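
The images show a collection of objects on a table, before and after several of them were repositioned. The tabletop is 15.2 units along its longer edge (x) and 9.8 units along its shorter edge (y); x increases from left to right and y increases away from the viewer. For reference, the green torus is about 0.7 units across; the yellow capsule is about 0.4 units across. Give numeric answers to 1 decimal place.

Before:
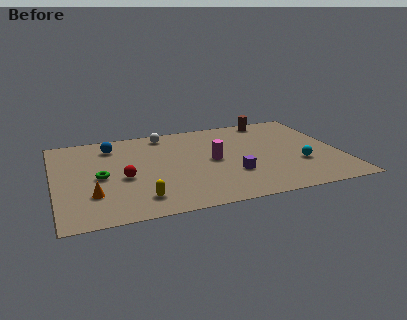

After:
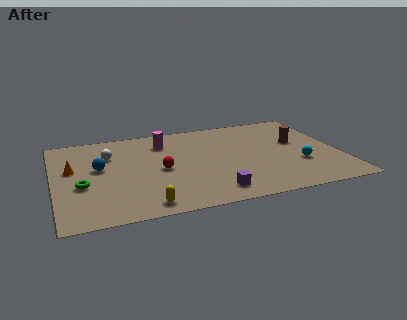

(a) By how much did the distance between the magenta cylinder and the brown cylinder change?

+2.0

The distance was about 5.3 in the first image and 7.3 in the second, so they moved 2.0 units further apart.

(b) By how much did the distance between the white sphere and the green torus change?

-2.0

Before: roughly 5.4 units apart; after: 3.4. That's 2.0 units closer together.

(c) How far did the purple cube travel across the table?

2.0

From (9.3, 3.1) to (8.1, 1.5), the purple cube covered √(1.2² + 1.6²) ≈ 2.0 units.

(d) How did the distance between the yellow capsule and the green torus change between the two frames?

+0.8

The distance was about 3.4 in the first image and 4.2 in the second, so they moved 0.8 units further apart.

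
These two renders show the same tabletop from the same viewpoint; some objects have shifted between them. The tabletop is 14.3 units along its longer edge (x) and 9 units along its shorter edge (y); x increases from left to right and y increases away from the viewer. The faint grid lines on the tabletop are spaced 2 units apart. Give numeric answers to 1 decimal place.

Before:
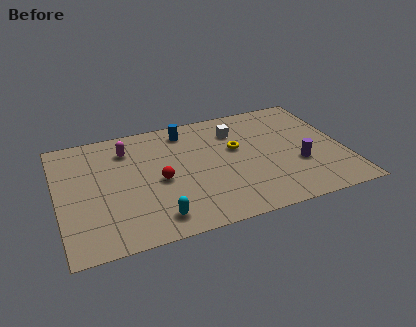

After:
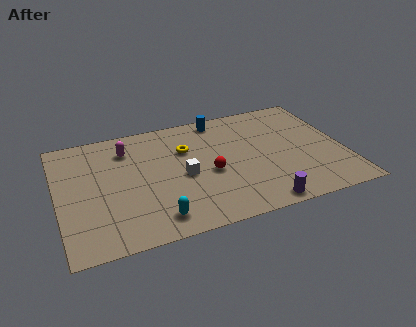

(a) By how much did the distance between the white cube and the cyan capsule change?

-3.9

They were about 7.0 units apart before and 3.1 after — 3.9 units closer together.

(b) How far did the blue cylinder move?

1.8

The blue cylinder was near (6.6, 7.6) before and (8.4, 8.0) after, so it travelled √(1.8² + 0.4²) ≈ 1.8 units.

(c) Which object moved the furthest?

the white cube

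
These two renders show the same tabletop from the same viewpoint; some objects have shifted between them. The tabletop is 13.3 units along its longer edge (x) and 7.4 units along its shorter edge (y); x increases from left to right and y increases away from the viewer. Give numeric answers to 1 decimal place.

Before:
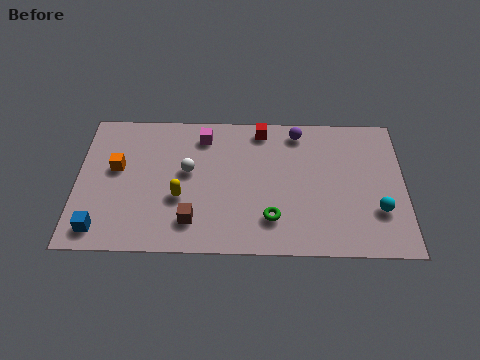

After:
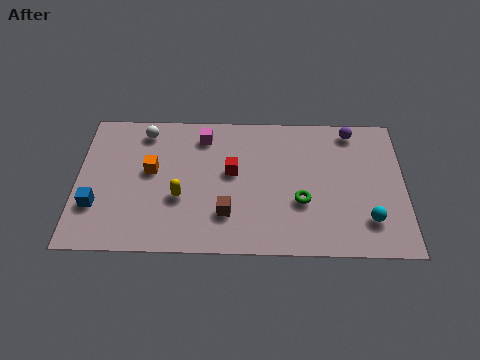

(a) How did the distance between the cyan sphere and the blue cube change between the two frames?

-0.3

The distance was about 11.3 in the first image and 11.0 in the second, so they moved 0.3 units closer together.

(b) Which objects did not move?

the yellow capsule and the magenta cube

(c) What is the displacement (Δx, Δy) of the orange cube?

(1.4, -0.1)

The orange cube started near (1.6, 4.3) and ended near (3.0, 4.2).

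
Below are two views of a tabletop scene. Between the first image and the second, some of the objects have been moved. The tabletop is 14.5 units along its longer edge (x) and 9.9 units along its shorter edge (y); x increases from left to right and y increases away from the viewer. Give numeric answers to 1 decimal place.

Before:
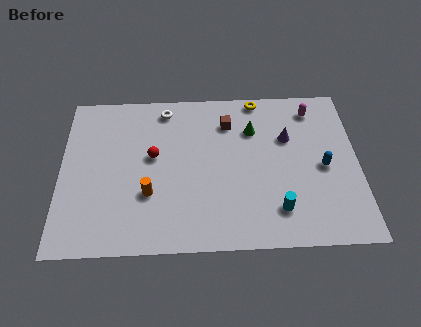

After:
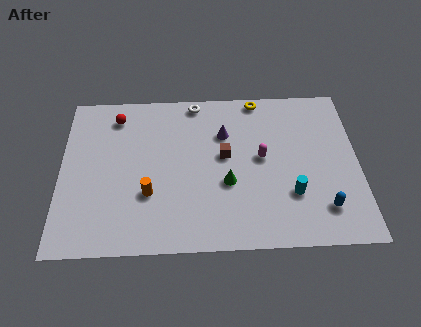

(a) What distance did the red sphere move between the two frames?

3.2

From (4.5, 5.6) to (2.7, 8.2), the red sphere covered √(1.8² + 2.6²) ≈ 3.2 units.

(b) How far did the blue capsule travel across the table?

2.5

The blue capsule was near (12.8, 4.6) before and (12.7, 2.1) after, so it travelled √(0.1² + 2.5²) ≈ 2.5 units.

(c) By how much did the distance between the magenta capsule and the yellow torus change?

+1.0

They were about 2.8 units apart before and 3.8 after — 1.0 units further apart.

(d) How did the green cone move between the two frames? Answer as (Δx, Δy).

(-1.3, -3.3)

The green cone started near (9.4, 7.1) and ended near (8.1, 3.8).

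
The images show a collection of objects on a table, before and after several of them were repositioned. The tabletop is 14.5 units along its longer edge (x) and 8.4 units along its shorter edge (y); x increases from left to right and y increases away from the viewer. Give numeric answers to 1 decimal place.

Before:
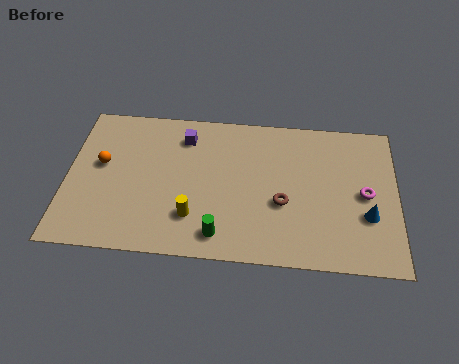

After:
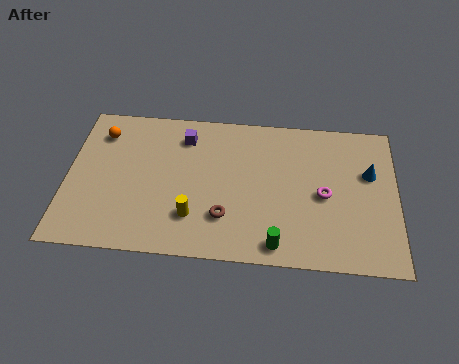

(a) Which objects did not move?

the yellow cylinder and the purple cube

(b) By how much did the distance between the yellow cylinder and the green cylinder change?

+2.4

The distance was about 1.5 in the first image and 3.9 in the second, so they moved 2.4 units further apart.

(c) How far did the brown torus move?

2.7

From (9.5, 3.3) to (7.0, 2.3), the brown torus covered √(2.5² + 1.0²) ≈ 2.7 units.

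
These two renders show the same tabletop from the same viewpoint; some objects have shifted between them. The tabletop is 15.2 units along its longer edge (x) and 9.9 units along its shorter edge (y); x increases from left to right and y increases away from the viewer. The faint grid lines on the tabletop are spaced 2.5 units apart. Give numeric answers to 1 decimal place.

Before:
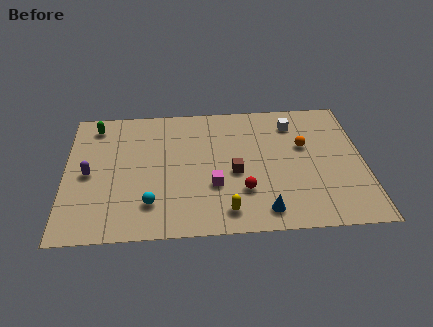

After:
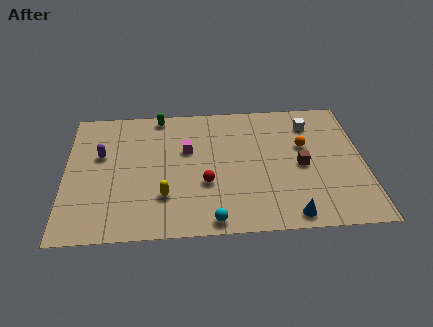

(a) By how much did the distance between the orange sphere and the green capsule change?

-3.0

They were about 10.9 units apart before and 7.9 after — 3.0 units closer together.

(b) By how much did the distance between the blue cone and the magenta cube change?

+4.1

The distance was about 3.2 in the first image and 7.3 in the second, so they moved 4.1 units further apart.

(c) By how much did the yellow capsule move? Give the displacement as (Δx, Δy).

(-3.1, 1.3)

The yellow capsule started near (8.1, 1.5) and ended near (5.0, 2.8).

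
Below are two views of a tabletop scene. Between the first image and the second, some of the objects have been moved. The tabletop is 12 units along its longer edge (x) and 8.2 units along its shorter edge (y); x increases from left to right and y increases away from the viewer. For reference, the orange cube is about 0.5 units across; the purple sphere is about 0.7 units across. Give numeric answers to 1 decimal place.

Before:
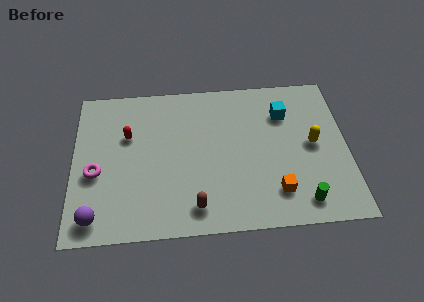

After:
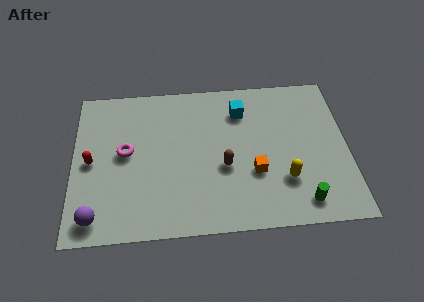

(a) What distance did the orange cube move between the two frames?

1.4

The orange cube moved from about (8.8, 1.8) to (7.9, 2.9), a distance of √(0.9² + 1.1²) ≈ 1.4.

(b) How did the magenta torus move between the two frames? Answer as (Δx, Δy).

(1.3, 1.0)

The magenta torus started near (1.0, 3.4) and ended near (2.3, 4.4).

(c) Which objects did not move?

the green cylinder and the purple sphere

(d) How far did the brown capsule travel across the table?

2.4

The brown capsule was near (5.3, 1.3) before and (6.6, 3.3) after, so it travelled √(1.3² + 2.0²) ≈ 2.4 units.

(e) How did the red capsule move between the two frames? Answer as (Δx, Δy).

(-1.6, -1.3)

The red capsule was at about (2.4, 5.3) and moved to about (0.8, 4.0).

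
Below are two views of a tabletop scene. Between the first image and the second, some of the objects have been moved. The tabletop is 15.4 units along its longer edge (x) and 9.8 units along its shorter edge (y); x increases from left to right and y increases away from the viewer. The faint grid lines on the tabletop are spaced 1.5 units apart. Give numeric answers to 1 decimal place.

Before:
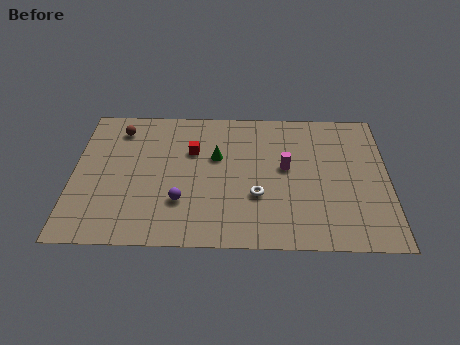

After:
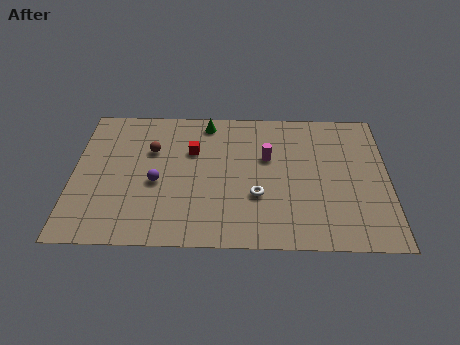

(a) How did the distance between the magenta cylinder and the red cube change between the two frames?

-1.0

They were about 4.7 units apart before and 3.7 after — 1.0 units closer together.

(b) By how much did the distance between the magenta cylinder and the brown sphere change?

-2.9

They were about 8.6 units apart before and 5.7 after — 2.9 units closer together.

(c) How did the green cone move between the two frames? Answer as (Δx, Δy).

(-0.5, 2.5)

The green cone was at about (7.0, 6.1) and moved to about (6.5, 8.6).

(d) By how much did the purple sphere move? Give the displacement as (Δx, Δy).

(-1.2, 1.3)

From the two frames, the purple sphere sits at roughly (5.3, 2.9) before and (4.1, 4.2) after.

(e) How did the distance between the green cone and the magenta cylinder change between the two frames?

+0.4

Before: roughly 3.5 units apart; after: 3.9. That's 0.4 units further apart.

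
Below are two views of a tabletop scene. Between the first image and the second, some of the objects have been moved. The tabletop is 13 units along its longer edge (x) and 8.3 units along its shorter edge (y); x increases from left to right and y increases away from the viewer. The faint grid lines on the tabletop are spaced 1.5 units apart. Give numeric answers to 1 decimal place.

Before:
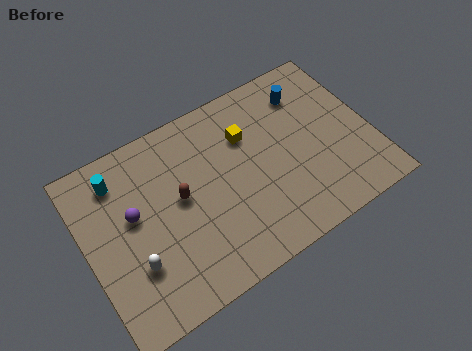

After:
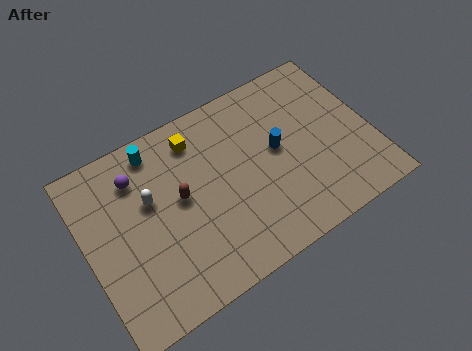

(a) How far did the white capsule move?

2.7

The white capsule moved from about (1.9, 2.6) to (3.0, 5.1), a distance of √(1.1² + 2.5²) ≈ 2.7.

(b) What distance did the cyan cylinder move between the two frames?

1.9

From (1.8, 6.7) to (3.6, 7.2), the cyan cylinder covered √(1.8² + 0.5²) ≈ 1.9 units.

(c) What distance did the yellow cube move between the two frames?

2.4

The yellow cube moved from about (7.6, 5.8) to (5.4, 6.8), a distance of √(2.2² + 1.0²) ≈ 2.4.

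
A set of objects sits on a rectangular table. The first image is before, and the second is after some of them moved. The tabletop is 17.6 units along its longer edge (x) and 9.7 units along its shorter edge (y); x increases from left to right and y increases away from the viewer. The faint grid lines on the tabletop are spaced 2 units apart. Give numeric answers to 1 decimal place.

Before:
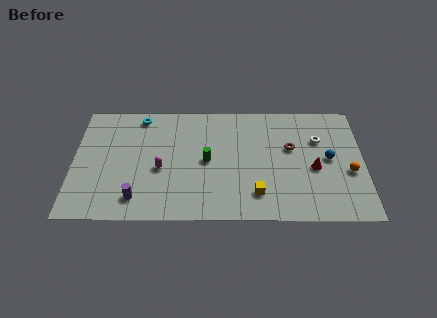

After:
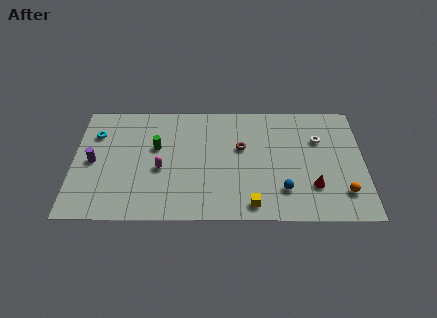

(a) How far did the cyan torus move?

3.1

The cyan torus was near (4.0, 8.5) before and (1.3, 7.0) after, so it travelled √(2.7² + 1.5²) ≈ 3.1 units.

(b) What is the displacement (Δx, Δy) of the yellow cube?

(-0.3, -0.9)

The yellow cube was at about (11.1, 2.1) and moved to about (10.8, 1.2).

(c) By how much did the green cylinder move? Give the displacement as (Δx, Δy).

(-3.1, 1.1)

The green cylinder was at about (8.1, 4.8) and moved to about (5.0, 5.9).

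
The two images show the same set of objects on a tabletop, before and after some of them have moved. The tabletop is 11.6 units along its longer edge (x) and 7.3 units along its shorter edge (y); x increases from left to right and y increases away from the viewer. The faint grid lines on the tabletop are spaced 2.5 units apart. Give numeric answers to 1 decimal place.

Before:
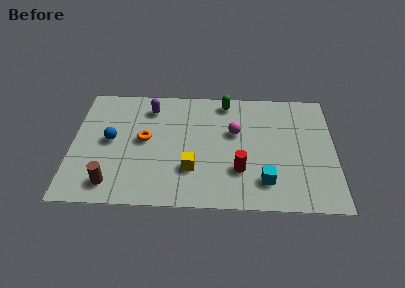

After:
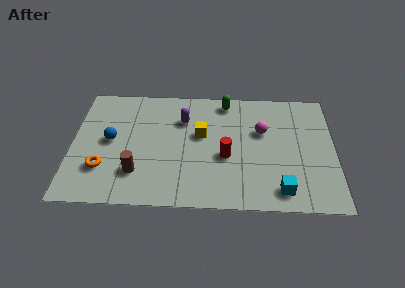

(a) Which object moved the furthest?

the orange torus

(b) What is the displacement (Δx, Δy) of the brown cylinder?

(1.1, 0.7)

From the two frames, the brown cylinder sits at roughly (1.8, 1.2) before and (2.9, 1.9) after.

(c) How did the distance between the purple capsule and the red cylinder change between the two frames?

-2.5

They were about 5.4 units apart before and 2.9 after — 2.5 units closer together.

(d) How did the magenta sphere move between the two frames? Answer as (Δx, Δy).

(1.2, 0.1)

The magenta sphere started near (7.2, 4.5) and ended near (8.4, 4.6).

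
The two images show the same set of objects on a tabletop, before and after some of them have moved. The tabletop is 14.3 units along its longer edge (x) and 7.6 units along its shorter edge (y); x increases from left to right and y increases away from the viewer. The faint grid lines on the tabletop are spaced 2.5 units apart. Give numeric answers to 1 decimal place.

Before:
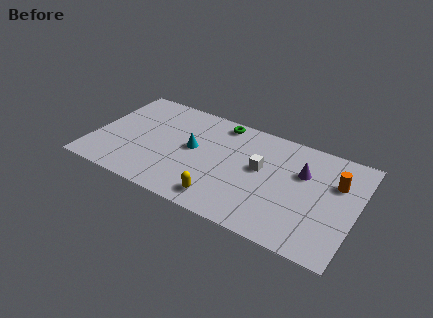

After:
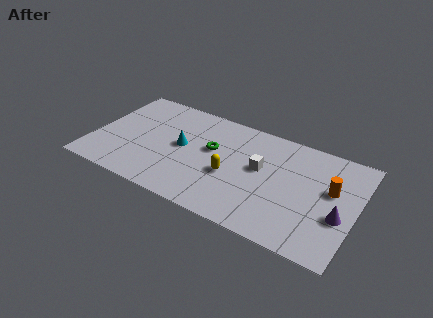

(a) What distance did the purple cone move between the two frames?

3.0

From (11.3, 5.0) to (13.5, 2.9), the purple cone covered √(2.2² + 2.1²) ≈ 3.0 units.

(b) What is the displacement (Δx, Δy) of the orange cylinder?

(-0.2, -0.6)

The orange cylinder started near (13.1, 5.1) and ended near (12.9, 4.5).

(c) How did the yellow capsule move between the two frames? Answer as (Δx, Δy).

(0.2, 1.9)

The yellow capsule started near (7.4, 1.2) and ended near (7.6, 3.1).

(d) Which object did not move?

the white cube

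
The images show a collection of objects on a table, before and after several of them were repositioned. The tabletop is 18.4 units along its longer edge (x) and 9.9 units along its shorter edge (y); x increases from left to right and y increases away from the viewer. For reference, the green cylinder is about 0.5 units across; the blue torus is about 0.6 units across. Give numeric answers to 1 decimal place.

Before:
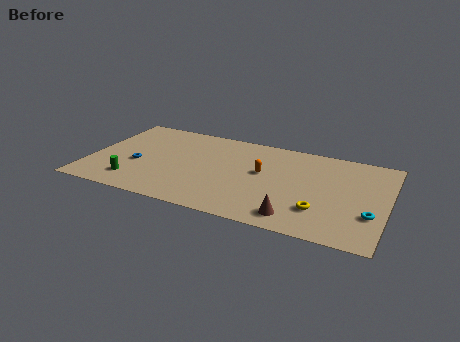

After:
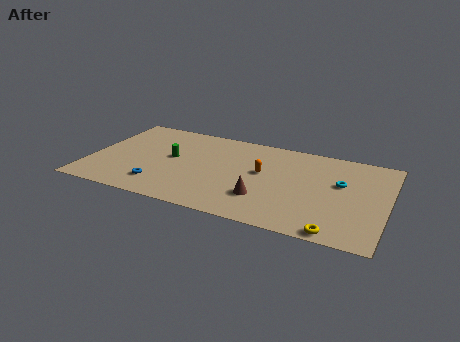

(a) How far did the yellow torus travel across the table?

2.2

The yellow torus was near (14.5, 2.7) before and (15.6, 0.8) after, so it travelled √(1.1² + 1.9²) ≈ 2.2 units.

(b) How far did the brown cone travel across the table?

2.5

From (13.1, 1.5) to (11.0, 2.8), the brown cone covered √(2.1² + 1.3²) ≈ 2.5 units.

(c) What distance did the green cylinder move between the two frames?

3.9

From (3.0, 2.0) to (5.0, 5.4), the green cylinder covered √(2.0² + 3.4²) ≈ 3.9 units.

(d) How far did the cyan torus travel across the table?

3.4

From (17.5, 3.2) to (15.5, 6.0), the cyan torus covered √(2.0² + 2.8²) ≈ 3.4 units.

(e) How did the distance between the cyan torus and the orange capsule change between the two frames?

-2.4

The distance was about 7.2 in the first image and 4.8 in the second, so they moved 2.4 units closer together.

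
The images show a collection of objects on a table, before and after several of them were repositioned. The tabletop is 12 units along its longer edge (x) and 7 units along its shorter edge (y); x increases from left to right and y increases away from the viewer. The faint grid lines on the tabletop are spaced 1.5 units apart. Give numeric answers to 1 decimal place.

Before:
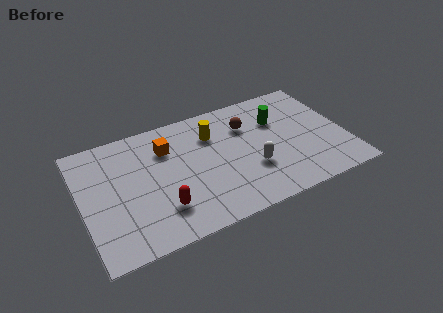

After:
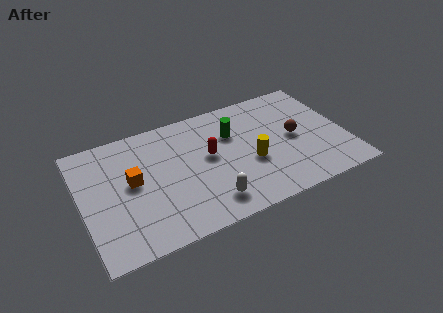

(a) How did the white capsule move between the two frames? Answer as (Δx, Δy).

(-2.1, -1.1)

The white capsule started near (7.6, 2.4) and ended near (5.5, 1.3).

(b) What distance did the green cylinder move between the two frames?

2.1

From (9.1, 4.8) to (7.0, 4.8), the green cylinder covered √(2.1² + 0.0²) ≈ 2.1 units.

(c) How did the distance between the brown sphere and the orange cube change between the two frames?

+3.7

The distance was about 3.7 in the first image and 7.4 in the second, so they moved 3.7 units further apart.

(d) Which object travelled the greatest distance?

the red capsule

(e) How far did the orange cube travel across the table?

2.1

The orange cube moved from about (4.0, 5.1) to (2.3, 3.8), a distance of √(1.7² + 1.3²) ≈ 2.1.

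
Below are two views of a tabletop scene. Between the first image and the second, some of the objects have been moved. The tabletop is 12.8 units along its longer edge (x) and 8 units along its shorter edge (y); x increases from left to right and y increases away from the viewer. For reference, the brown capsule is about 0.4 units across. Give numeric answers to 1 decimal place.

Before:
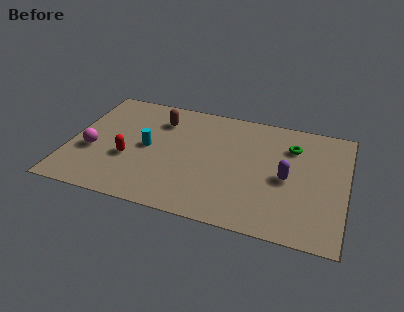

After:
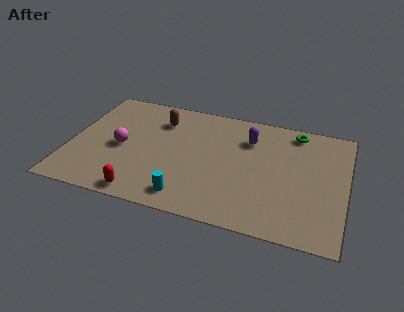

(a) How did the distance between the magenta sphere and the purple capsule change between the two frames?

-2.8

The distance was about 9.0 in the first image and 6.2 in the second, so they moved 2.8 units closer together.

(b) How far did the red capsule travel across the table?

2.4

The red capsule moved from about (2.8, 3.0) to (3.7, 0.8), a distance of √(0.9² + 2.2²) ≈ 2.4.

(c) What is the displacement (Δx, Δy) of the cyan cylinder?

(2.1, -2.8)

The cyan cylinder started near (3.6, 4.0) and ended near (5.7, 1.2).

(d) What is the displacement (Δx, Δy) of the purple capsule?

(-1.9, 2.2)

The purple capsule was at about (10.1, 3.7) and moved to about (8.2, 5.9).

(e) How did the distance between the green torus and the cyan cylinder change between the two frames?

+0.5

Before: roughly 6.9 units apart; after: 7.4. That's 0.5 units further apart.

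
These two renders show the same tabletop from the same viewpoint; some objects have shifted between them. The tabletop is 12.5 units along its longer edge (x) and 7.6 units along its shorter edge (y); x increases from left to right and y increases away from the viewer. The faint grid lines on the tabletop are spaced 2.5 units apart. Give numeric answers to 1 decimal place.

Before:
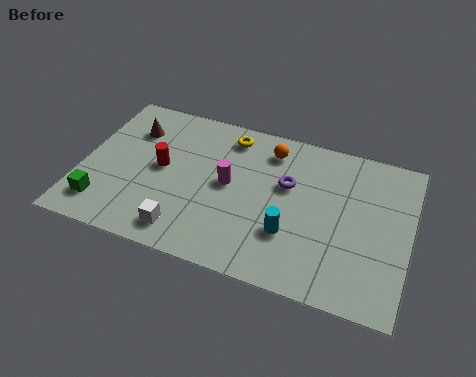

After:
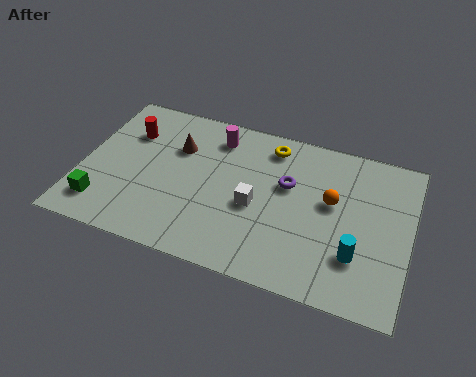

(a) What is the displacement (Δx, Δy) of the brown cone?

(1.8, -0.4)

The brown cone was at about (1.7, 5.6) and moved to about (3.5, 5.2).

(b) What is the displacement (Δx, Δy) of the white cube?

(2.5, 2.1)

The white cube was at about (4.2, 1.2) and moved to about (6.7, 3.3).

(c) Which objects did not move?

the green cube and the purple torus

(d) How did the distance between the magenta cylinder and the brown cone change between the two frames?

-2.5

Before: roughly 4.2 units apart; after: 1.7. That's 2.5 units closer together.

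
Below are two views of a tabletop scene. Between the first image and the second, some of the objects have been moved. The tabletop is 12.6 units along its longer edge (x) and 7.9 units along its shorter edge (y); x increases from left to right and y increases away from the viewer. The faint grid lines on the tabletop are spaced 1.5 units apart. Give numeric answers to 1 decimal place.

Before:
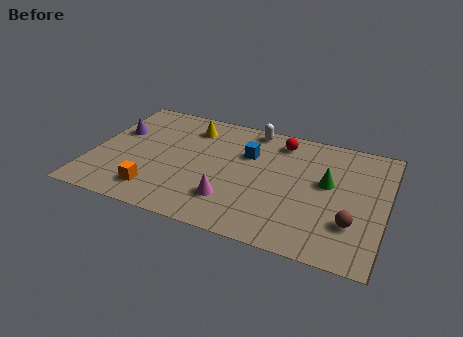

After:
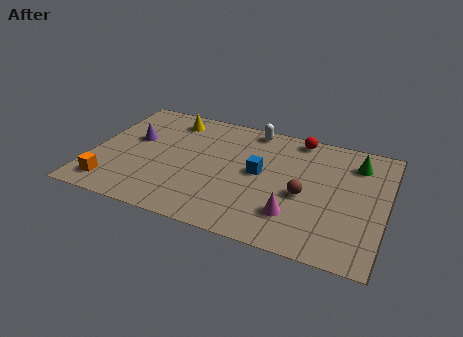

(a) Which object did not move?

the white capsule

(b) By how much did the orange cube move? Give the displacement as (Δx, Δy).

(-1.9, -0.2)

From the two frames, the orange cube sits at roughly (3.0, 1.5) before and (1.1, 1.3) after.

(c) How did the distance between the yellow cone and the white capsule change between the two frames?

+0.8

The distance was about 2.7 in the first image and 3.5 in the second, so they moved 0.8 units further apart.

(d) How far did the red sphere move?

0.9

The red sphere moved from about (7.9, 6.6) to (8.6, 7.1), a distance of √(0.7² + 0.5²) ≈ 0.9.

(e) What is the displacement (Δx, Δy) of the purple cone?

(0.8, -0.3)

The purple cone started near (0.9, 5.0) and ended near (1.7, 4.7).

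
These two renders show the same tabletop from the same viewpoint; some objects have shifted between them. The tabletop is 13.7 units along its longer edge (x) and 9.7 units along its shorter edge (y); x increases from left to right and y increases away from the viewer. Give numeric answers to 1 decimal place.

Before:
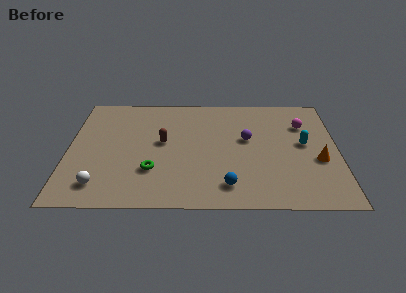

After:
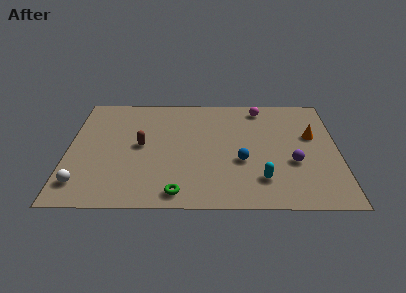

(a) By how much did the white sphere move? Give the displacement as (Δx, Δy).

(-0.9, 0.1)

The white sphere started near (1.7, 1.7) and ended near (0.8, 1.8).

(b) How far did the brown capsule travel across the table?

1.1

The brown capsule moved from about (4.8, 5.3) to (3.7, 5.0), a distance of √(1.1² + 0.3²) ≈ 1.1.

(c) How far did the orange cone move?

2.1

From (12.7, 3.8) to (12.4, 5.9), the orange cone covered √(0.3² + 2.1²) ≈ 2.1 units.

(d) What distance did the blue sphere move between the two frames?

2.1

From (8.1, 1.7) to (8.8, 3.7), the blue sphere covered √(0.7² + 2.0²) ≈ 2.1 units.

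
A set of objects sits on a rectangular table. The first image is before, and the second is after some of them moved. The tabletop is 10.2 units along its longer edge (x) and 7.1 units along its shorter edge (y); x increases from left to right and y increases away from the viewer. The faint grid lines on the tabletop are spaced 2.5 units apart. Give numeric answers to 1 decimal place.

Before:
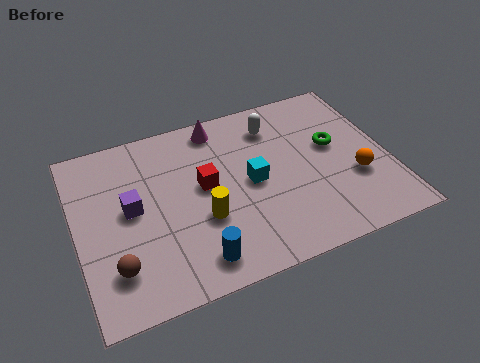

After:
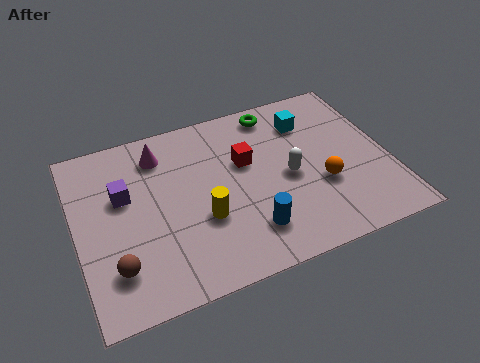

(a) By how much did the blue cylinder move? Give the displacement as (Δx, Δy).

(1.8, 0.5)

The blue cylinder started near (3.6, 1.1) and ended near (5.4, 1.6).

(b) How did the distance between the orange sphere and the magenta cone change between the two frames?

+0.4

They were about 5.5 units apart before and 5.9 after — 0.4 units further apart.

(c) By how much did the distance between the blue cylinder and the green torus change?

-0.9

The distance was about 5.7 in the first image and 4.8 in the second, so they moved 0.9 units closer together.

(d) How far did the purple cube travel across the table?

0.6

The purple cube moved from about (1.8, 3.8) to (1.6, 4.4), a distance of √(0.2² + 0.6²) ≈ 0.6.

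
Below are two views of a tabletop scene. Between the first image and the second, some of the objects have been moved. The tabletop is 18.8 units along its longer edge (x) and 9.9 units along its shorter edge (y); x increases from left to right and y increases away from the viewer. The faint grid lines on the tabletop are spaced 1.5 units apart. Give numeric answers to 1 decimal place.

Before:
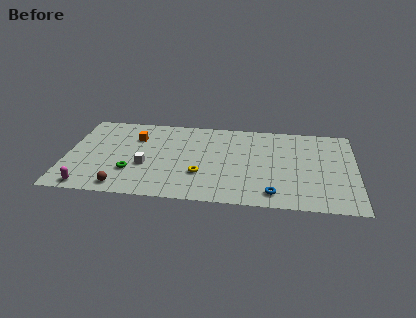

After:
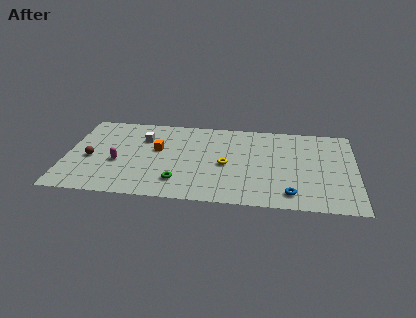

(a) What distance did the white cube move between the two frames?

3.2

The white cube was near (5.2, 3.8) before and (4.9, 7.0) after, so it travelled √(0.3² + 3.2²) ≈ 3.2 units.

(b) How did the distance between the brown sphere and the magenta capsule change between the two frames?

-0.4

The distance was about 2.2 in the first image and 1.8 in the second, so they moved 0.4 units closer together.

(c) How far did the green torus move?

3.2

From (4.3, 3.0) to (7.4, 2.2), the green torus covered √(3.1² + 0.8²) ≈ 3.2 units.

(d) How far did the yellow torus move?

2.1

The yellow torus moved from about (8.8, 3.2) to (10.4, 4.5), a distance of √(1.6² + 1.3²) ≈ 2.1.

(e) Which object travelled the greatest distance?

the brown sphere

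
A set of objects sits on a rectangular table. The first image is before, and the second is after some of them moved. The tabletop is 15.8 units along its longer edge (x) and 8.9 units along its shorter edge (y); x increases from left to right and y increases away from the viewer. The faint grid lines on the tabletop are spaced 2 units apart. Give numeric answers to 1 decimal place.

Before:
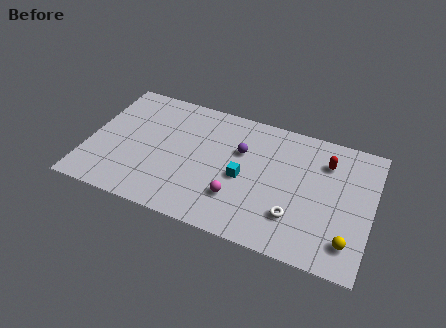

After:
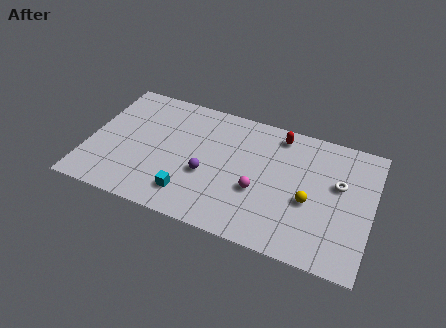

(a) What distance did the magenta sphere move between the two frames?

1.4

The magenta sphere was near (8.5, 2.5) before and (9.6, 3.4) after, so it travelled √(1.1² + 0.9²) ≈ 1.4 units.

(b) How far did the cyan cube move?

3.6

From (8.7, 4.0) to (5.9, 1.8), the cyan cube covered √(2.8² + 2.2²) ≈ 3.6 units.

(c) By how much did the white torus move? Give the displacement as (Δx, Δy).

(2.2, 3.0)

The white torus started near (11.7, 2.4) and ended near (13.9, 5.4).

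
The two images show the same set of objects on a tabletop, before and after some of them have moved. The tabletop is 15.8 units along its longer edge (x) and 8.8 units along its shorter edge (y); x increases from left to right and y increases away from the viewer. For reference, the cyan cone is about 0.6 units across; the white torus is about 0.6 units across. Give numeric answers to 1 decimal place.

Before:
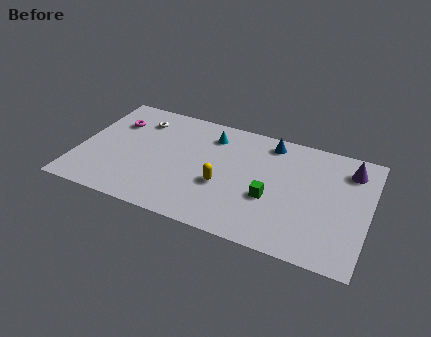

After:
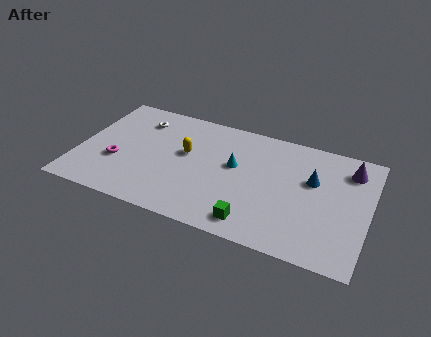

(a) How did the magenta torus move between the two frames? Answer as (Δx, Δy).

(0.5, -3.1)

From the two frames, the magenta torus sits at roughly (1.7, 6.3) before and (2.2, 3.2) after.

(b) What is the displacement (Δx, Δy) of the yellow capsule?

(-2.2, 1.7)

The yellow capsule was at about (8.0, 3.4) and moved to about (5.8, 5.1).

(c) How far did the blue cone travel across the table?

3.3

The blue cone moved from about (10.2, 7.6) to (12.7, 5.5), a distance of √(2.5² + 2.1²) ≈ 3.3.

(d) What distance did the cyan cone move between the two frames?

2.4

The cyan cone moved from about (7.0, 7.0) to (8.5, 5.1), a distance of √(1.5² + 1.9²) ≈ 2.4.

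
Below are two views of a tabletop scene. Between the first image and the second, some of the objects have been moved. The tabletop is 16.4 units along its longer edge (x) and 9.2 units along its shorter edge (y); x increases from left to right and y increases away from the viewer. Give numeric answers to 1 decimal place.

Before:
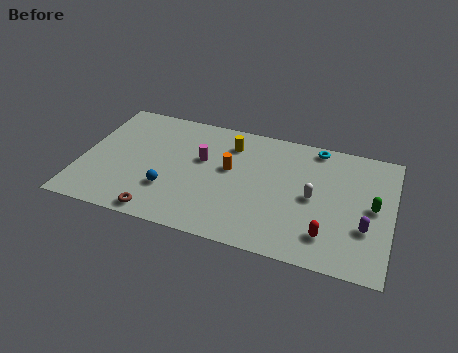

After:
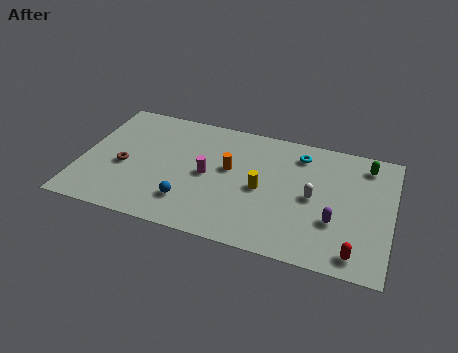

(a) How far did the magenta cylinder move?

1.2

From (6.3, 5.6) to (6.7, 4.5), the magenta cylinder covered √(0.4² + 1.1²) ≈ 1.2 units.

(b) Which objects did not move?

the white capsule and the orange cylinder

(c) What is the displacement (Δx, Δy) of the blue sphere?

(1.1, -0.6)

From the two frames, the blue sphere sits at roughly (4.8, 2.8) before and (5.9, 2.2) after.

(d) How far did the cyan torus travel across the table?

1.1

The cyan torus was near (12.2, 8.3) before and (11.4, 7.5) after, so it travelled √(0.8² + 0.8²) ≈ 1.1 units.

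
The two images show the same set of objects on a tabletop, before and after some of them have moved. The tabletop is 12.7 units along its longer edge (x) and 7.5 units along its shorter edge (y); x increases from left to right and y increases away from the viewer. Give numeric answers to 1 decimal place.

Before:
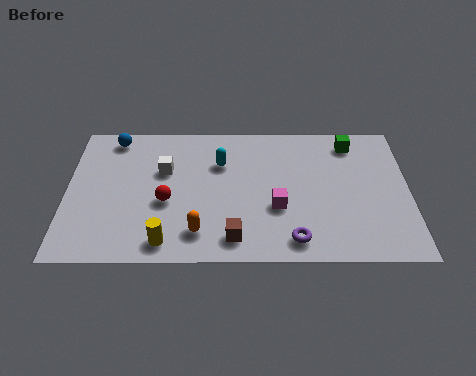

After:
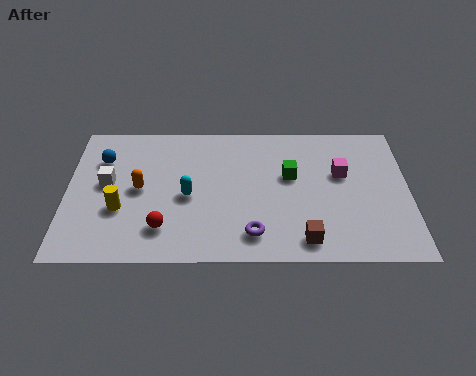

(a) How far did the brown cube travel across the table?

2.6

The brown cube was near (6.2, 1.2) before and (8.8, 1.1) after, so it travelled √(2.6² + 0.1²) ≈ 2.6 units.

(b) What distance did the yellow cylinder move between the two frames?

2.4

The yellow cylinder was near (3.7, 1.0) before and (2.0, 2.7) after, so it travelled √(1.7² + 1.7²) ≈ 2.4 units.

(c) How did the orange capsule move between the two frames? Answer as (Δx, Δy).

(-2.2, 2.3)

From the two frames, the orange capsule sits at roughly (4.9, 1.5) before and (2.7, 3.8) after.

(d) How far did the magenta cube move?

3.0

The magenta cube moved from about (7.8, 2.8) to (10.2, 4.6), a distance of √(2.4² + 1.8²) ≈ 3.0.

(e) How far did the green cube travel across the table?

2.9

The green cube was near (10.6, 6.3) before and (8.3, 4.5) after, so it travelled √(2.3² + 1.8²) ≈ 2.9 units.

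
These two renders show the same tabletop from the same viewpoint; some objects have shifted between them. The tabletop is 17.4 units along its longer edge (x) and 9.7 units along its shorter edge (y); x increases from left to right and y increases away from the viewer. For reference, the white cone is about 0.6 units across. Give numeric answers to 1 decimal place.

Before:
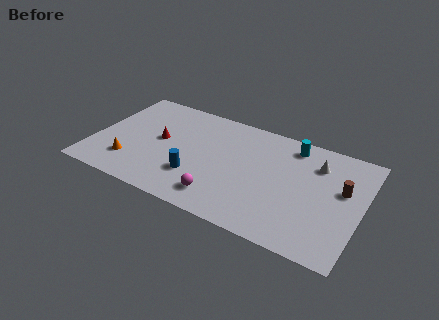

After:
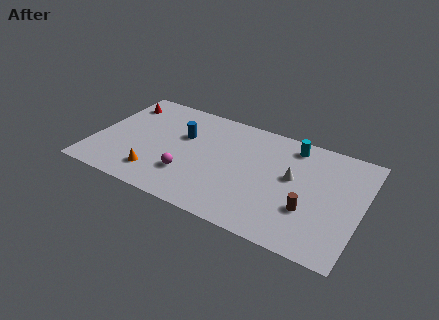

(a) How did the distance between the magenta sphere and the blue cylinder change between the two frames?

+1.4

Before: roughly 2.1 units apart; after: 3.5. That's 1.4 units further apart.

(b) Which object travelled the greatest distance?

the red cone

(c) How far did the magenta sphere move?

2.5

The magenta sphere was near (8.7, 1.8) before and (6.4, 2.8) after, so it travelled √(2.3² + 1.0²) ≈ 2.5 units.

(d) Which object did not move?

the cyan cylinder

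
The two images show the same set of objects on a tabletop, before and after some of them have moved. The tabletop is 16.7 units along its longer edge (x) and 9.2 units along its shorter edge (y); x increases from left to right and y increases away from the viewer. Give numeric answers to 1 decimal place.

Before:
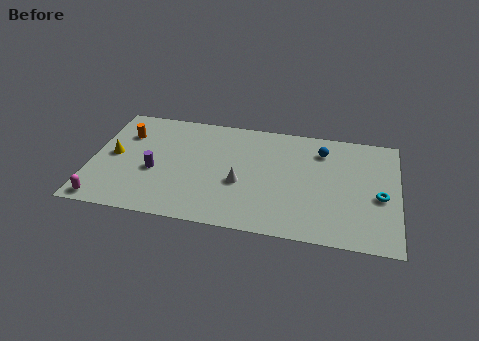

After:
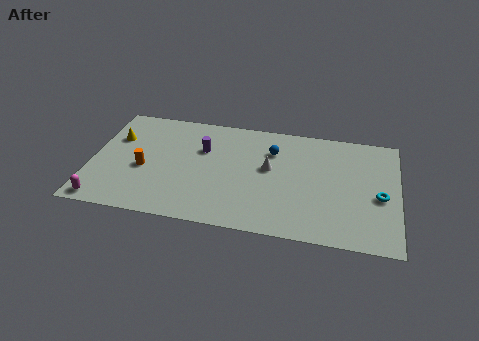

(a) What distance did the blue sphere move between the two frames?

2.7

The blue sphere moved from about (12.5, 7.2) to (9.8, 6.7), a distance of √(2.7² + 0.5²) ≈ 2.7.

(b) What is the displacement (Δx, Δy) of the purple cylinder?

(2.5, 2.3)

The purple cylinder started near (3.5, 3.8) and ended near (6.0, 6.1).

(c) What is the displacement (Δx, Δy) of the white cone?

(1.5, 1.5)

The white cone started near (8.2, 3.7) and ended near (9.7, 5.2).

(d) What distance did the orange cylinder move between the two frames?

3.0

The orange cylinder moved from about (1.7, 6.6) to (2.9, 3.9), a distance of √(1.2² + 2.7²) ≈ 3.0.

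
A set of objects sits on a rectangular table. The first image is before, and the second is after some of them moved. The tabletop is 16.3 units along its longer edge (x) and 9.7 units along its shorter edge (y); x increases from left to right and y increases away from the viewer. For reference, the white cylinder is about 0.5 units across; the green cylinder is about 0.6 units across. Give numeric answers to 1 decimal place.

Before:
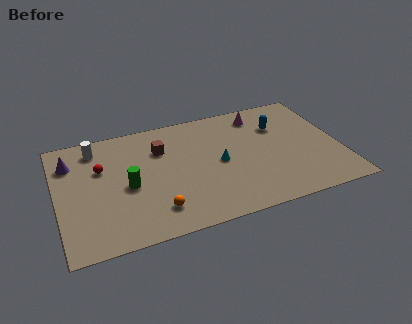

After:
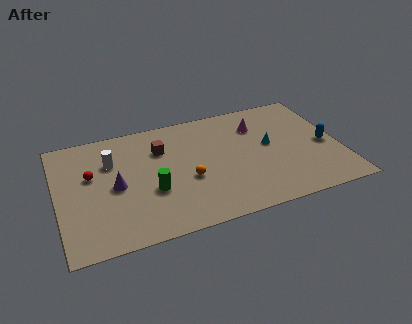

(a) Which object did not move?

the brown cube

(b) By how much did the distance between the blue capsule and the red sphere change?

+3.2

The distance was about 10.4 in the first image and 13.6 in the second, so they moved 3.2 units further apart.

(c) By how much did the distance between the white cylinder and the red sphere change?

-0.4

Before: roughly 1.8 units apart; after: 1.4. That's 0.4 units closer together.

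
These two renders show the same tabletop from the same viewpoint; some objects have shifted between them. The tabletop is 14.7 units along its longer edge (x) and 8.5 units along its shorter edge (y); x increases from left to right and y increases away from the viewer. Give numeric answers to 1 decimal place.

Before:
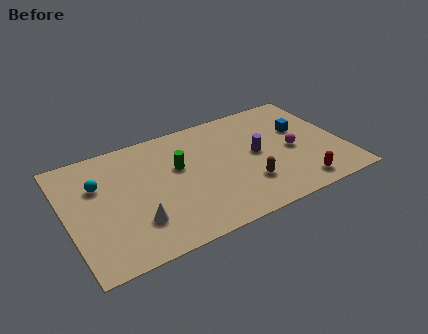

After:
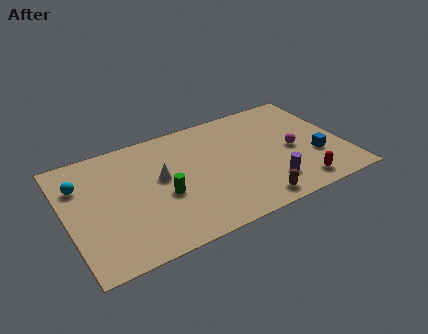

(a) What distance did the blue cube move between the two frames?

2.4

From (12.7, 5.3) to (13.1, 2.9), the blue cube covered √(0.4² + 2.4²) ≈ 2.4 units.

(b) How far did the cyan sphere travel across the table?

1.0

The cyan sphere moved from about (1.8, 5.7) to (0.9, 6.1), a distance of √(0.9² + 0.4²) ≈ 1.0.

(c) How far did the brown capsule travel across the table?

1.4

The brown capsule moved from about (9.3, 2.4) to (9.4, 1.0), a distance of √(0.1² + 1.4²) ≈ 1.4.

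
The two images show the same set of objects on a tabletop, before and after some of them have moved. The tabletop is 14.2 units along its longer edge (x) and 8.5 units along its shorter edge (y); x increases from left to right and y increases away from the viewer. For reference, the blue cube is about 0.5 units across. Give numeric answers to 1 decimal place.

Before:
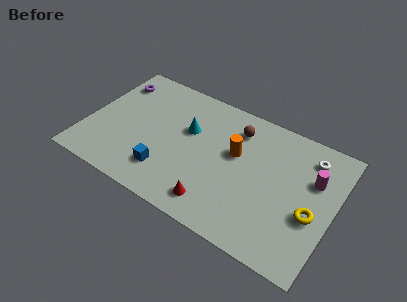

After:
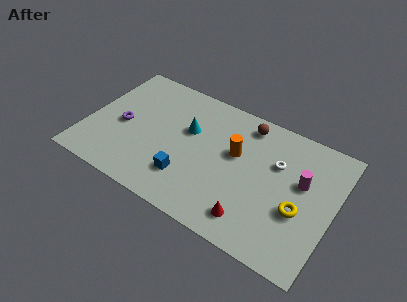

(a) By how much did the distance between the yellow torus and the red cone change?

-2.6

The distance was about 5.6 in the first image and 3.0 in the second, so they moved 2.6 units closer together.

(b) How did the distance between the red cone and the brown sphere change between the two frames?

+0.6

The distance was about 5.3 in the first image and 5.9 in the second, so they moved 0.6 units further apart.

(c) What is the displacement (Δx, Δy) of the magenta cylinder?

(-0.6, -0.5)

The magenta cylinder started near (12.9, 5.6) and ended near (12.3, 5.1).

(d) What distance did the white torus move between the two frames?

2.1

From (12.5, 6.9) to (10.8, 5.6), the white torus covered √(1.7² + 1.3²) ≈ 2.1 units.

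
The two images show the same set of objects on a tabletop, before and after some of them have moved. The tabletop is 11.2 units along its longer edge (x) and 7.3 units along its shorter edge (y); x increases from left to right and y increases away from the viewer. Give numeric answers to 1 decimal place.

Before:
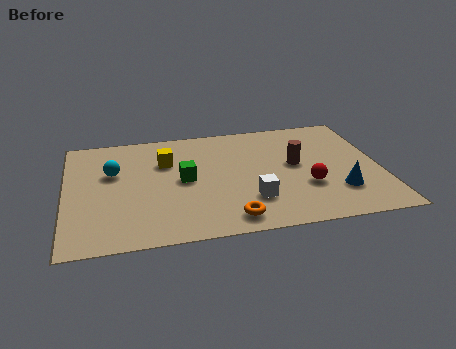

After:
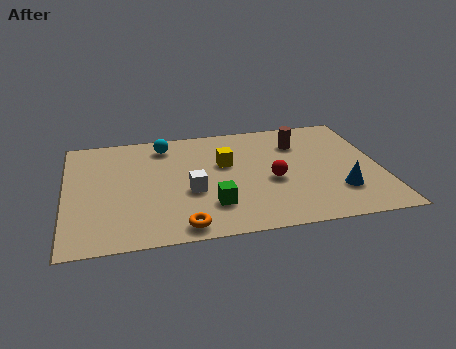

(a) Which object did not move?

the blue cone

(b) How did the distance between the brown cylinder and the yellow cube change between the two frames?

-1.9

The distance was about 4.7 in the first image and 2.8 in the second, so they moved 1.9 units closer together.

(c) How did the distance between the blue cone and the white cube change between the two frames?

+2.2

They were about 3.1 units apart before and 5.3 after — 2.2 units further apart.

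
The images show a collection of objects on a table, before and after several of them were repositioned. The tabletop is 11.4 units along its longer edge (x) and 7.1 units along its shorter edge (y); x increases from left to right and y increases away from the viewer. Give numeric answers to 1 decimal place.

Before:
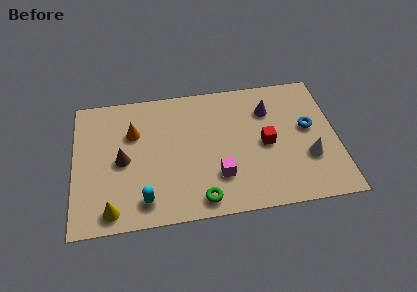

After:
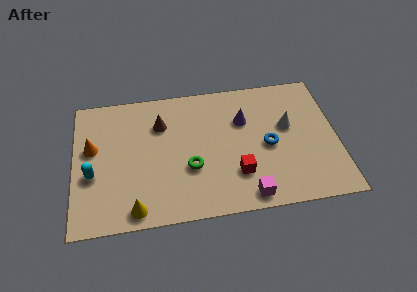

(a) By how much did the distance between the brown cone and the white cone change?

-2.5

The distance was about 8.1 in the first image and 5.6 in the second, so they moved 2.5 units closer together.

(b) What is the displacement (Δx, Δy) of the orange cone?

(-1.8, -0.6)

The orange cone was at about (2.6, 4.8) and moved to about (0.8, 4.2).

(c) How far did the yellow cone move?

1.0

The yellow cone was near (1.6, 0.9) before and (2.6, 0.8) after, so it travelled √(1.0² + 0.1²) ≈ 1.0 units.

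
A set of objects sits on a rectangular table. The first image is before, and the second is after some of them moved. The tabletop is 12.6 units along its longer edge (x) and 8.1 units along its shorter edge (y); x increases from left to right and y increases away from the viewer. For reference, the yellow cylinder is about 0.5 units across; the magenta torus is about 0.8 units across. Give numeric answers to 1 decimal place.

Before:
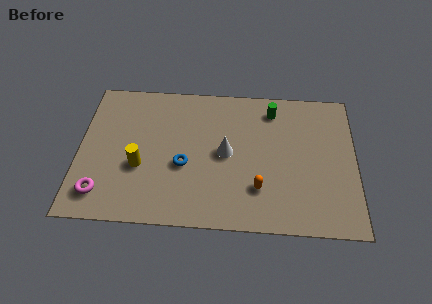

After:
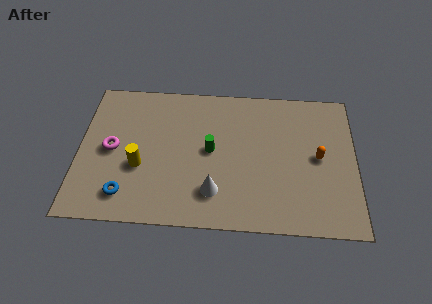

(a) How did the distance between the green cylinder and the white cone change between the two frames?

-1.0

Before: roughly 3.3 units apart; after: 2.3. That's 1.0 units closer together.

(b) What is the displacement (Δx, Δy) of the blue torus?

(-2.6, -1.8)

The blue torus started near (4.8, 3.3) and ended near (2.2, 1.5).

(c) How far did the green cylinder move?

3.8

From (8.8, 6.7) to (6.0, 4.2), the green cylinder covered √(2.8² + 2.5²) ≈ 3.8 units.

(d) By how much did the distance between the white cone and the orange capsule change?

+2.8

They were about 2.4 units apart before and 5.2 after — 2.8 units further apart.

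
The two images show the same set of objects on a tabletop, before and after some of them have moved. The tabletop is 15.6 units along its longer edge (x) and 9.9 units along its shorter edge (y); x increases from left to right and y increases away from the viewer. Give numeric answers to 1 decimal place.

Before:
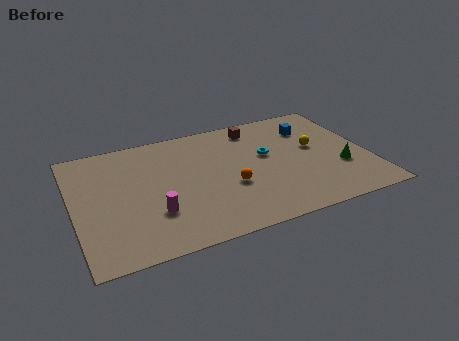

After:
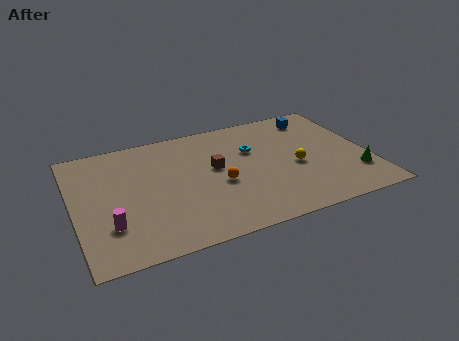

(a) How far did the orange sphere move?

0.6

From (8.1, 3.8) to (7.6, 4.2), the orange sphere covered √(0.5² + 0.4²) ≈ 0.6 units.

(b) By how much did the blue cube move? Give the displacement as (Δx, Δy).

(0.4, 0.9)

From the two frames, the blue cube sits at roughly (12.9, 7.4) before and (13.3, 8.3) after.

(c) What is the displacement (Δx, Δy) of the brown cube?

(-2.5, -2.8)

The brown cube was at about (10.0, 8.4) and moved to about (7.5, 5.6).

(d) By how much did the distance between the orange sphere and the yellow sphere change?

-1.0

Before: roughly 5.1 units apart; after: 4.1. That's 1.0 units closer together.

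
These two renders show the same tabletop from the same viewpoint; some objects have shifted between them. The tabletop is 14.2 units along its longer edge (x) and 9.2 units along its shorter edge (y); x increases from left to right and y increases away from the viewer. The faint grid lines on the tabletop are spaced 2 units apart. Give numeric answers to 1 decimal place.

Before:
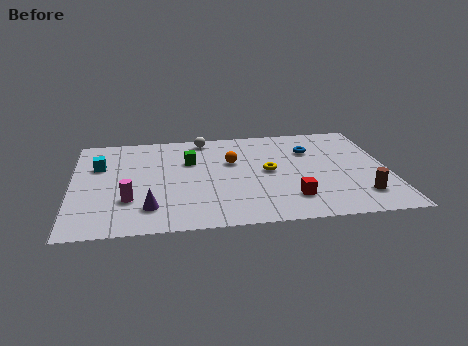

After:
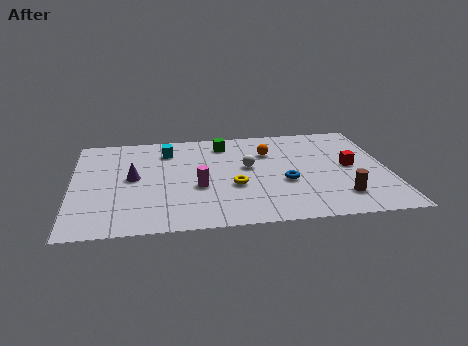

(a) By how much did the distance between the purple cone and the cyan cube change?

-1.8

The distance was about 4.7 in the first image and 2.9 in the second, so they moved 1.8 units closer together.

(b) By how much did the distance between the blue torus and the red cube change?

-1.3

Before: roughly 4.5 units apart; after: 3.2. That's 1.3 units closer together.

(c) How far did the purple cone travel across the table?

2.9

The purple cone moved from about (3.4, 2.0) to (2.7, 4.8), a distance of √(0.7² + 2.8²) ≈ 2.9.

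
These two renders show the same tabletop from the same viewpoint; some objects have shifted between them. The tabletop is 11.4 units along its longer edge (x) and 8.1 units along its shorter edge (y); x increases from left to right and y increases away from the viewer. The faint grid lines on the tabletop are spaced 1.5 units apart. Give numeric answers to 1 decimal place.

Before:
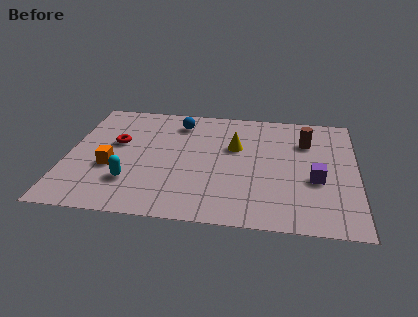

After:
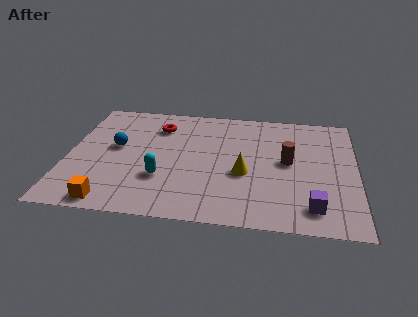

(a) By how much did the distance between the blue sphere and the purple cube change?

+1.9

They were about 6.5 units apart before and 8.4 after — 1.9 units further apart.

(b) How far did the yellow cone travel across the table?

1.8

The yellow cone was near (6.6, 5.1) before and (7.0, 3.3) after, so it travelled √(0.4² + 1.8²) ≈ 1.8 units.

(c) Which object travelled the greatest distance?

the blue sphere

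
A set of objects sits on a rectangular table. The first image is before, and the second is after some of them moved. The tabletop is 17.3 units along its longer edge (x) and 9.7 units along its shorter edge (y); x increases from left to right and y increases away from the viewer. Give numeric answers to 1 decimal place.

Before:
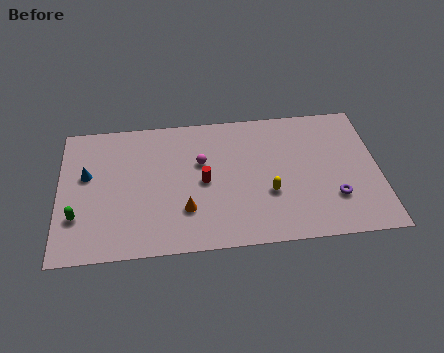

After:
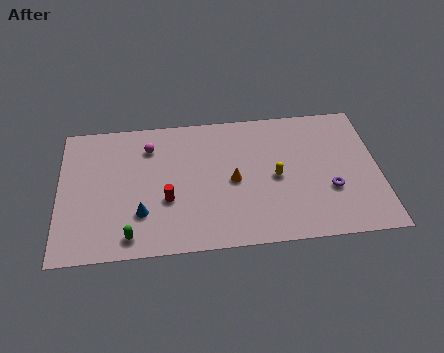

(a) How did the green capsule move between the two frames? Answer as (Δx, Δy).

(2.8, -1.6)

The green capsule started near (1.0, 2.9) and ended near (3.8, 1.3).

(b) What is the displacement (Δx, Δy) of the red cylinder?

(-2.0, -1.1)

The red cylinder was at about (7.8, 4.7) and moved to about (5.8, 3.6).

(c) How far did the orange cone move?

3.2

From (6.8, 2.8) to (9.4, 4.6), the orange cone covered √(2.6² + 1.8²) ≈ 3.2 units.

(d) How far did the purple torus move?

0.6

The purple torus moved from about (14.8, 2.8) to (14.6, 3.4), a distance of √(0.2² + 0.6²) ≈ 0.6.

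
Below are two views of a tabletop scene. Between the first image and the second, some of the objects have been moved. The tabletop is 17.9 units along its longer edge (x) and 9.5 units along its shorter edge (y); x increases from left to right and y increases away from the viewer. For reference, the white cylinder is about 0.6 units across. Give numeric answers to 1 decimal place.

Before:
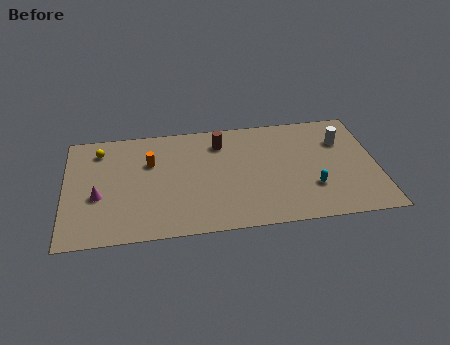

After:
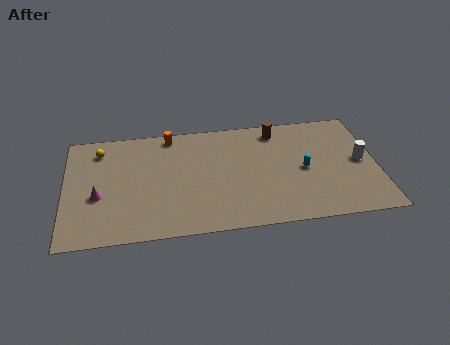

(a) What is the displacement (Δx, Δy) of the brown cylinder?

(3.3, 0.6)

The brown cylinder was at about (9.0, 7.5) and moved to about (12.3, 8.1).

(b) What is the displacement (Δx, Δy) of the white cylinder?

(1.0, -1.9)

The white cylinder started near (16.0, 6.7) and ended near (17.0, 4.8).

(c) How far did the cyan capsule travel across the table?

1.6

The cyan capsule was near (14.1, 2.9) before and (13.7, 4.5) after, so it travelled √(0.4² + 1.6²) ≈ 1.6 units.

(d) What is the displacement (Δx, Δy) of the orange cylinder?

(1.2, 2.2)

The orange cylinder started near (4.9, 6.3) and ended near (6.1, 8.5).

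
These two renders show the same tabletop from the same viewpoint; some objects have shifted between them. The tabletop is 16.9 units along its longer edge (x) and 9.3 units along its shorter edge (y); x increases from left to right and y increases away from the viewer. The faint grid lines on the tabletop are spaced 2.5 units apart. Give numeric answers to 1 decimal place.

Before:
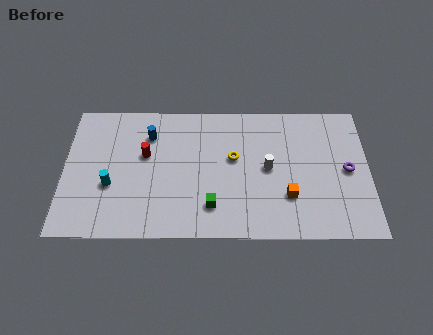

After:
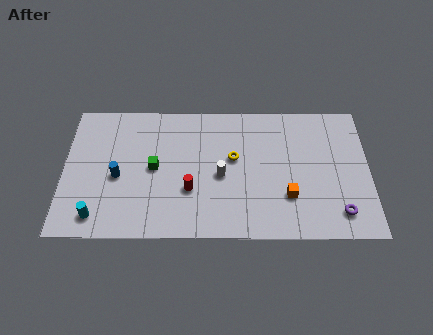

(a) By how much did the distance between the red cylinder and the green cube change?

-2.6

Before: roughly 5.1 units apart; after: 2.5. That's 2.6 units closer together.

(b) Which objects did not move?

the orange cube and the yellow torus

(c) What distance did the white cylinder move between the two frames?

2.6

The white cylinder moved from about (11.3, 4.7) to (8.7, 4.2), a distance of √(2.6² + 0.5²) ≈ 2.6.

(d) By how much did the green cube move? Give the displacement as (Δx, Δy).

(-3.2, 2.6)

The green cube was at about (8.2, 2.1) and moved to about (5.0, 4.7).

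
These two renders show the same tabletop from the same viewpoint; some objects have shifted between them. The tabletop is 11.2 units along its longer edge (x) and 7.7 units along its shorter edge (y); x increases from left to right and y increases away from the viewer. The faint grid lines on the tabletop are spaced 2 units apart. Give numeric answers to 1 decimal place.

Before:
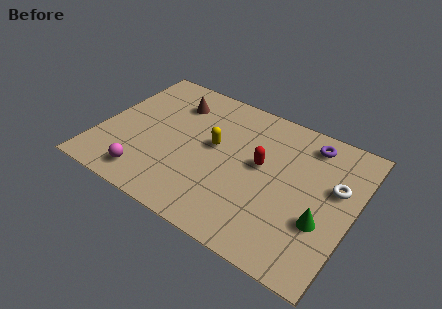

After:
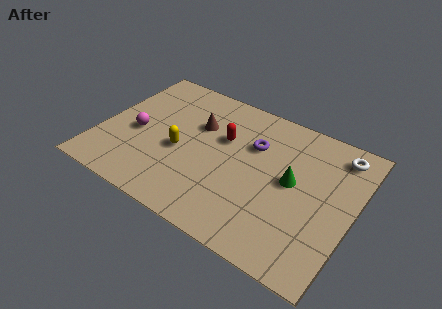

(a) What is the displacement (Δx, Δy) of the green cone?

(-1.5, 1.4)

From the two frames, the green cone sits at roughly (10.0, 2.7) before and (8.5, 4.1) after.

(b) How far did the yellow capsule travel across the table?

1.7

The yellow capsule was near (5.0, 4.3) before and (3.6, 3.3) after, so it travelled √(1.4² + 1.0²) ≈ 1.7 units.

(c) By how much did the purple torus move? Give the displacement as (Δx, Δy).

(-2.3, -1.3)

From the two frames, the purple torus sits at roughly (8.9, 6.5) before and (6.6, 5.2) after.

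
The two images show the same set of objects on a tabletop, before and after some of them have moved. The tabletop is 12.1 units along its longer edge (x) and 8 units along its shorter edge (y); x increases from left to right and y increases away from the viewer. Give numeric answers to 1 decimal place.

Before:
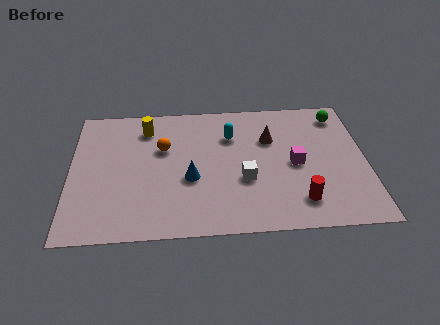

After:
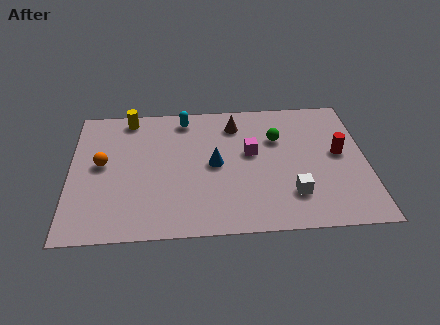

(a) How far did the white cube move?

2.1

The white cube moved from about (7.1, 3.0) to (9.0, 2.0), a distance of √(1.9² + 1.0²) ≈ 2.1.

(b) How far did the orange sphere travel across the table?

2.6

From (3.8, 5.1) to (1.3, 4.3), the orange sphere covered √(2.5² + 0.8²) ≈ 2.6 units.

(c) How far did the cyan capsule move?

2.2

From (6.6, 5.7) to (4.7, 6.9), the cyan capsule covered √(1.9² + 1.2²) ≈ 2.2 units.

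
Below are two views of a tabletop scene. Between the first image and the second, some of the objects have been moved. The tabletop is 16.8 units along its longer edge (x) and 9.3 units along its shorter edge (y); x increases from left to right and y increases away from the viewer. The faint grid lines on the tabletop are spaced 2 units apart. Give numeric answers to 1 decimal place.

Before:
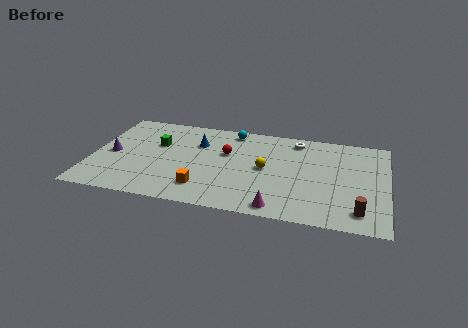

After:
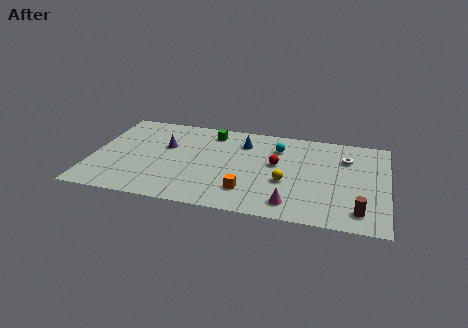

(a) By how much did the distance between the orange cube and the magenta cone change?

-1.8

Before: roughly 4.4 units apart; after: 2.6. That's 1.8 units closer together.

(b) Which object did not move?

the brown cylinder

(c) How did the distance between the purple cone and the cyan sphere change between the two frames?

-1.2

They were about 7.7 units apart before and 6.5 after — 1.2 units closer together.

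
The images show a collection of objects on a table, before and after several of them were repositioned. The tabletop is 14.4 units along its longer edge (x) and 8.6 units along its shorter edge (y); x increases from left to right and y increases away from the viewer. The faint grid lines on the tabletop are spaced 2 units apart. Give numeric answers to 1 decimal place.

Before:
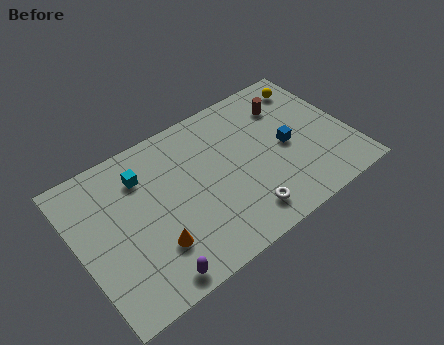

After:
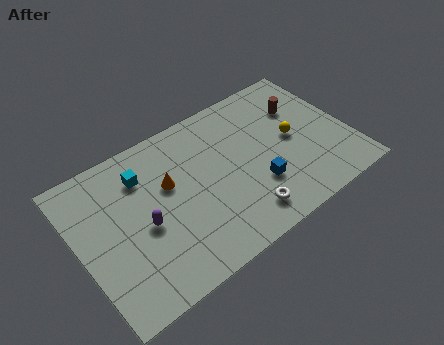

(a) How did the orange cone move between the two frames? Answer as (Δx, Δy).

(1.3, 2.9)

From the two frames, the orange cone sits at roughly (3.6, 2.4) before and (4.9, 5.3) after.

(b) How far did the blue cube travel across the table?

2.4

The blue cube was near (11.1, 4.1) before and (9.2, 2.7) after, so it travelled √(1.9² + 1.4²) ≈ 2.4 units.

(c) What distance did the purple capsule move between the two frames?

2.9

The purple capsule moved from about (3.2, 0.9) to (3.3, 3.8), a distance of √(0.1² + 2.9²) ≈ 2.9.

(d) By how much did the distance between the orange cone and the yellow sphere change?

-3.8

The distance was about 10.5 in the first image and 6.7 in the second, so they moved 3.8 units closer together.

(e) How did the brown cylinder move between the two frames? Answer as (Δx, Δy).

(0.7, -0.5)

From the two frames, the brown cylinder sits at roughly (11.6, 6.5) before and (12.3, 6.0) after.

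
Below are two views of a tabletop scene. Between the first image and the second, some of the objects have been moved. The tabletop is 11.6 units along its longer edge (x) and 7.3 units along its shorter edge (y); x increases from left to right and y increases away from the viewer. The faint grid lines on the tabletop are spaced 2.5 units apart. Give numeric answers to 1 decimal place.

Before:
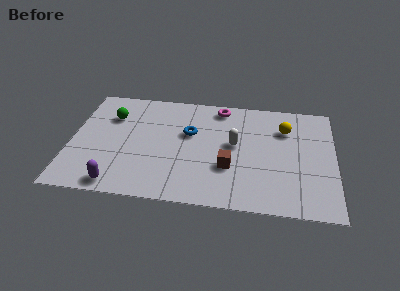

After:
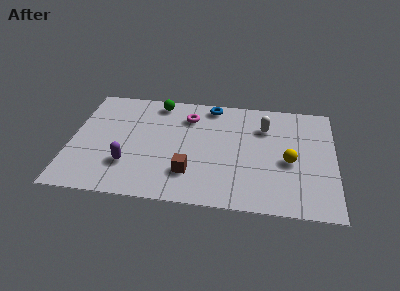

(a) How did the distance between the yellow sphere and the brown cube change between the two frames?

+0.8

The distance was about 3.7 in the first image and 4.5 in the second, so they moved 0.8 units further apart.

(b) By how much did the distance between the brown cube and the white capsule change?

+3.2

They were about 1.5 units apart before and 4.7 after — 3.2 units further apart.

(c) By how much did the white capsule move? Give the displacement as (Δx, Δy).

(1.3, 1.3)

The white capsule started near (7.2, 4.0) and ended near (8.5, 5.3).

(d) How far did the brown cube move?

1.8

The brown cube moved from about (7.0, 2.5) to (5.3, 1.9), a distance of √(1.7² + 0.6²) ≈ 1.8.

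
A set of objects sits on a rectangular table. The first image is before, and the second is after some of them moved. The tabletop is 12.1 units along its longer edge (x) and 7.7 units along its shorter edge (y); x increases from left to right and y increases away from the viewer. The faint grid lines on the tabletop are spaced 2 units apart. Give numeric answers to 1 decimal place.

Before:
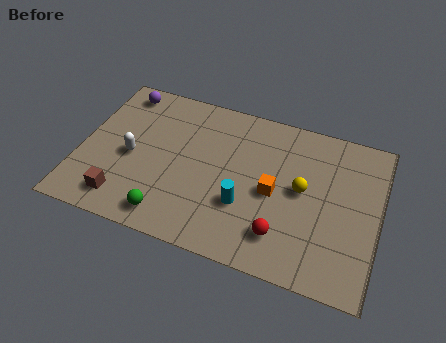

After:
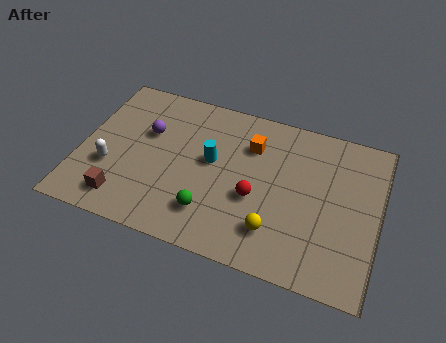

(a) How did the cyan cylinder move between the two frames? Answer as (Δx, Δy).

(-1.5, 1.7)

From the two frames, the cyan cylinder sits at roughly (6.8, 2.6) before and (5.3, 4.3) after.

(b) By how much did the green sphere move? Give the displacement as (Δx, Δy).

(1.6, 0.7)

From the two frames, the green sphere sits at roughly (3.9, 1.1) before and (5.5, 1.8) after.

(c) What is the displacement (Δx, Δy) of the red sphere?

(-1.2, 1.4)

From the two frames, the red sphere sits at roughly (8.4, 1.7) before and (7.2, 3.1) after.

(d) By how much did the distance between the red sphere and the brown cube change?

-0.9

They were about 6.4 units apart before and 5.5 after — 0.9 units closer together.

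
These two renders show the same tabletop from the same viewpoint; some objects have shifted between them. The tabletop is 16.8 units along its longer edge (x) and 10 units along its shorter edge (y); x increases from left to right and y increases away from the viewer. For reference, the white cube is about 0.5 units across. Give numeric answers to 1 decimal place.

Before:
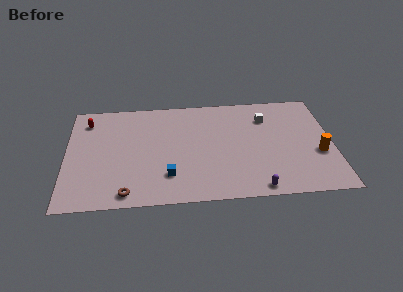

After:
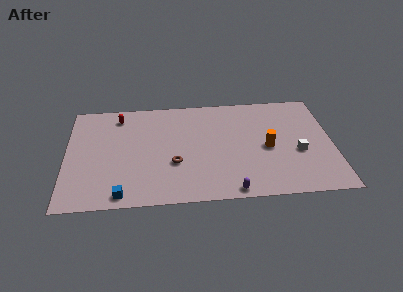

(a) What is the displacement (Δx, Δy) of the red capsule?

(2.0, 0.3)

From the two frames, the red capsule sits at roughly (1.3, 8.1) before and (3.3, 8.4) after.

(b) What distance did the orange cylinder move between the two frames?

3.3

From (15.9, 3.8) to (12.7, 4.6), the orange cylinder covered √(3.2² + 0.8²) ≈ 3.3 units.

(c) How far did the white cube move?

4.0

The white cube moved from about (12.7, 7.5) to (14.6, 4.0), a distance of √(1.9² + 3.5²) ≈ 4.0.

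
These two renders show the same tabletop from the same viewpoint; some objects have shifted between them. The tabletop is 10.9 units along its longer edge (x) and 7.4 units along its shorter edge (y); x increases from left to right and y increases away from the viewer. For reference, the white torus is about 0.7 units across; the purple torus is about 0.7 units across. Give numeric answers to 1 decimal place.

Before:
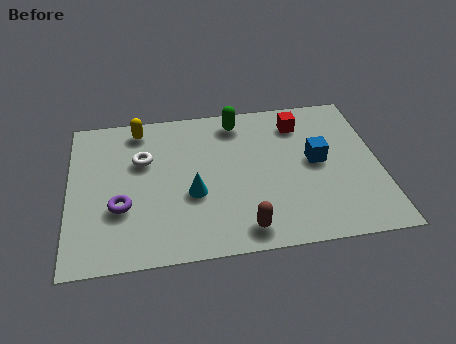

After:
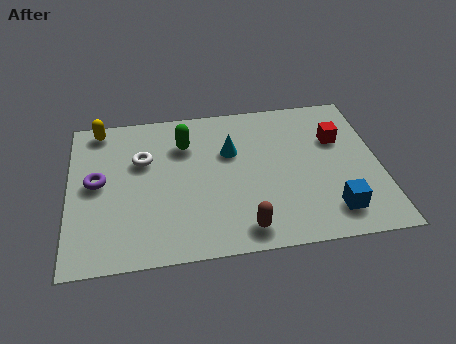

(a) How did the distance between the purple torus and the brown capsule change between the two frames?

+1.3

They were about 4.5 units apart before and 5.8 after — 1.3 units further apart.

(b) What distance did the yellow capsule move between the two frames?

1.4

The yellow capsule was near (2.5, 6.4) before and (1.1, 6.6) after, so it travelled √(1.4² + 0.2²) ≈ 1.4 units.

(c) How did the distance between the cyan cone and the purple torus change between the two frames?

+2.3

The distance was about 2.5 in the first image and 4.8 in the second, so they moved 2.3 units further apart.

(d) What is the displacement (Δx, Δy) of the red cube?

(1.3, -1.0)

The red cube started near (8.2, 5.9) and ended near (9.5, 4.9).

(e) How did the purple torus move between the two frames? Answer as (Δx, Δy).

(-0.8, 1.3)

The purple torus was at about (1.8, 2.6) and moved to about (1.0, 3.9).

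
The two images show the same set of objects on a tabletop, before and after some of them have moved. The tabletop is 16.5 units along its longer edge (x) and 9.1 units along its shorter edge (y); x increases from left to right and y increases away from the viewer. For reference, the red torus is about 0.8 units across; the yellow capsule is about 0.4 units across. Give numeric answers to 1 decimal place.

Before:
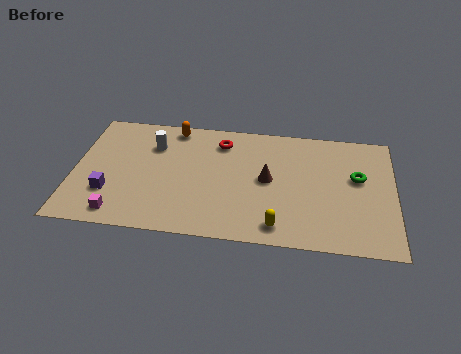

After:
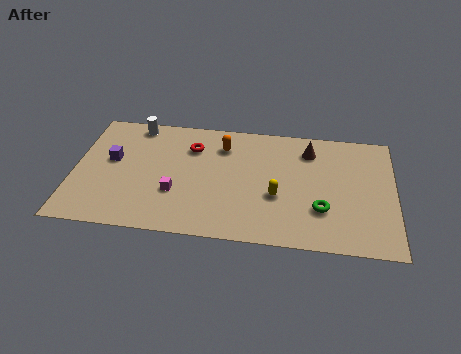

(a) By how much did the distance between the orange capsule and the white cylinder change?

+2.9

The distance was about 1.8 in the first image and 4.7 in the second, so they moved 2.9 units further apart.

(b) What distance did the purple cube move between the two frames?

2.5

The purple cube moved from about (1.9, 2.7) to (1.9, 5.2), a distance of √(0.0² + 2.5²) ≈ 2.5.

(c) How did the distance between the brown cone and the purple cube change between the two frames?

+2.1

They were about 8.3 units apart before and 10.4 after — 2.1 units further apart.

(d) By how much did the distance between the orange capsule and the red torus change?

-1.0

The distance was about 2.6 in the first image and 1.6 in the second, so they moved 1.0 units closer together.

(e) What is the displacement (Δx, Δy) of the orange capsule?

(2.6, -1.1)

The orange capsule was at about (5.0, 8.1) and moved to about (7.6, 7.0).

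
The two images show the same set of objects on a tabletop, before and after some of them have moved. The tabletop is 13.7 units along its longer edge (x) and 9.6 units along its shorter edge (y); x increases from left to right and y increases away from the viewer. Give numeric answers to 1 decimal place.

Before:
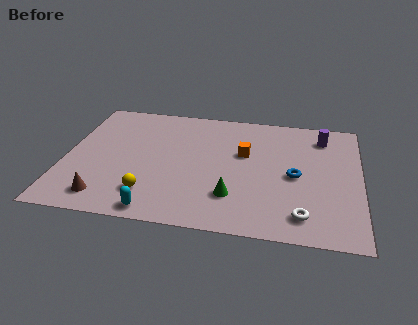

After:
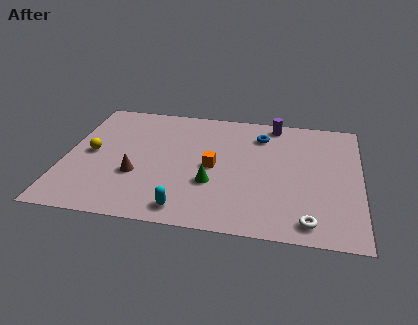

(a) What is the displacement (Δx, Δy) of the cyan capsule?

(1.3, 0.3)

The cyan capsule was at about (4.5, 0.9) and moved to about (5.8, 1.2).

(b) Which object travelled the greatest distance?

the yellow sphere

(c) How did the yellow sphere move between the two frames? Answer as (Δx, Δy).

(-2.9, 2.7)

The yellow sphere was at about (4.1, 2.1) and moved to about (1.2, 4.8).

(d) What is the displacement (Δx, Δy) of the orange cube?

(-1.4, -1.3)

From the two frames, the orange cube sits at roughly (8.3, 5.9) before and (6.9, 4.6) after.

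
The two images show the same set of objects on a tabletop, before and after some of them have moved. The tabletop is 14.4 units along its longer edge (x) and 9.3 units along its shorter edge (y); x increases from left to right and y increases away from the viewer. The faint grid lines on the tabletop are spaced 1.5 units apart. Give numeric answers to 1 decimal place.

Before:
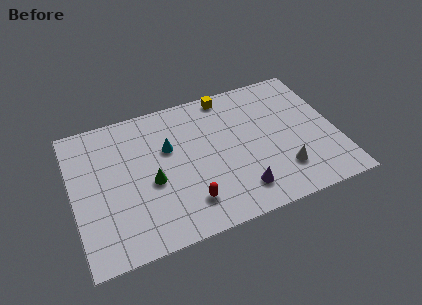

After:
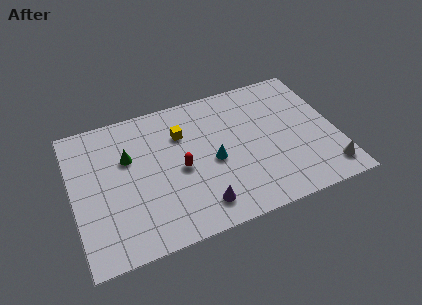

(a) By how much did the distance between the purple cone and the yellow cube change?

-1.6

Before: roughly 6.6 units apart; after: 5.0. That's 1.6 units closer together.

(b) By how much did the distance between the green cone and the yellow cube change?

-3.3

Before: roughly 6.4 units apart; after: 3.1. That's 3.3 units closer together.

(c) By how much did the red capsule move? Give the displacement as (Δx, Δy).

(-0.2, 2.3)

The red capsule was at about (6.0, 2.0) and moved to about (5.8, 4.3).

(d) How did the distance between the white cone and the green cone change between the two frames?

+4.2

They were about 7.2 units apart before and 11.4 after — 4.2 units further apart.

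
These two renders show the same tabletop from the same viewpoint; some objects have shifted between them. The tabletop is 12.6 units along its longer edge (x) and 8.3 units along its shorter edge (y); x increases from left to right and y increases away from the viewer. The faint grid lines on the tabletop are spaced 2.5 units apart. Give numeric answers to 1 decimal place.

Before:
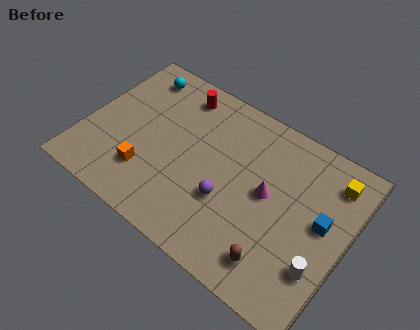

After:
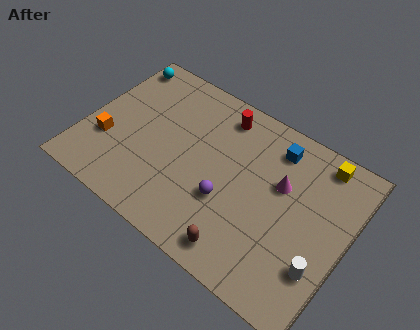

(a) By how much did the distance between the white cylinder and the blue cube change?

+3.2

Before: roughly 2.1 units apart; after: 5.3. That's 3.2 units further apart.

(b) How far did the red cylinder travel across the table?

2.1

The red cylinder moved from about (3.9, 7.0) to (6.0, 7.0), a distance of √(2.1² + 0.0²) ≈ 2.1.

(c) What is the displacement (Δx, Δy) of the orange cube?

(-2.1, 0.6)

The orange cube was at about (3.3, 2.2) and moved to about (1.2, 2.8).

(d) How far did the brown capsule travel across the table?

1.6

From (9.8, 1.5) to (8.2, 1.1), the brown capsule covered √(1.6² + 0.4²) ≈ 1.6 units.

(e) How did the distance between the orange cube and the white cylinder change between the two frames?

+2.1

Before: roughly 8.4 units apart; after: 10.5. That's 2.1 units further apart.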